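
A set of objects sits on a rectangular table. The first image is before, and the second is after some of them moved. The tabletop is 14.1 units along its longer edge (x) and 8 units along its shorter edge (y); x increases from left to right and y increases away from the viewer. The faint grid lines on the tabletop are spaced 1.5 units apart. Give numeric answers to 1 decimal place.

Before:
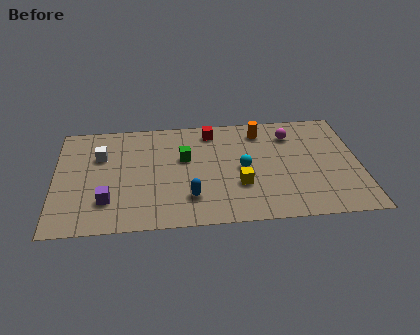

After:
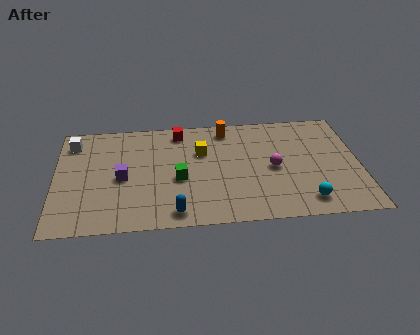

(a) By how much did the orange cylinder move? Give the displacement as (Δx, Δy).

(-1.6, 0.3)

The orange cylinder started near (9.6, 6.6) and ended near (8.0, 6.9).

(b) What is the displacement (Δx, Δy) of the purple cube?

(0.7, 1.6)

The purple cube started near (2.4, 2.1) and ended near (3.1, 3.7).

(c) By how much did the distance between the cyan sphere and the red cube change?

+4.8

They were about 3.2 units apart before and 8.0 after — 4.8 units further apart.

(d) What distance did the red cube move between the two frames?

1.5

From (7.3, 6.8) to (5.8, 6.9), the red cube covered √(1.5² + 0.1²) ≈ 1.5 units.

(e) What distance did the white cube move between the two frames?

1.7

From (2.1, 5.4) to (0.8, 6.5), the white cube covered √(1.3² + 1.1²) ≈ 1.7 units.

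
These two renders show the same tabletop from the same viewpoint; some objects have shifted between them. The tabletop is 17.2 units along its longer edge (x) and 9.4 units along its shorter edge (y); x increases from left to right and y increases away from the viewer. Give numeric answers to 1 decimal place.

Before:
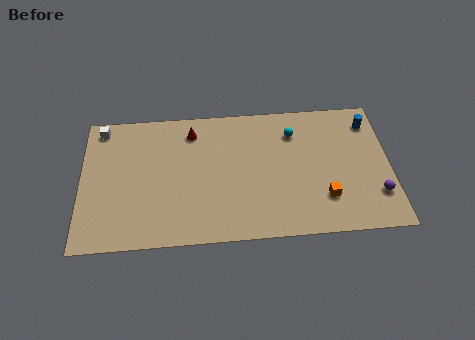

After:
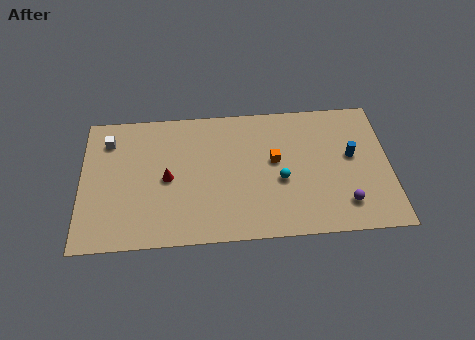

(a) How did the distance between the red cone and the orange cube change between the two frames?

-2.9

Before: roughly 9.0 units apart; after: 6.1. That's 2.9 units closer together.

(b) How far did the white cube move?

1.0

The white cube moved from about (1.1, 8.3) to (1.5, 7.4), a distance of √(0.4² + 0.9²) ≈ 1.0.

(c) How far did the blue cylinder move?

2.5

From (16.2, 7.6) to (15.1, 5.3), the blue cylinder covered √(1.1² + 2.3²) ≈ 2.5 units.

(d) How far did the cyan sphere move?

3.4

From (11.9, 7.2) to (11.1, 3.9), the cyan sphere covered √(0.8² + 3.3²) ≈ 3.4 units.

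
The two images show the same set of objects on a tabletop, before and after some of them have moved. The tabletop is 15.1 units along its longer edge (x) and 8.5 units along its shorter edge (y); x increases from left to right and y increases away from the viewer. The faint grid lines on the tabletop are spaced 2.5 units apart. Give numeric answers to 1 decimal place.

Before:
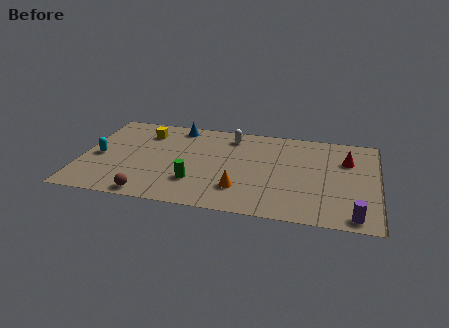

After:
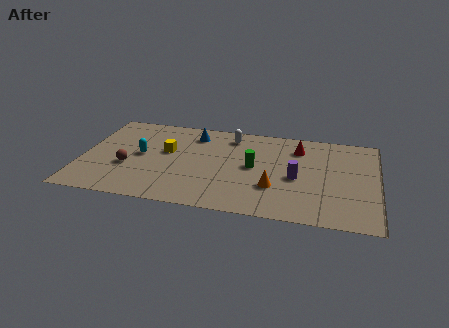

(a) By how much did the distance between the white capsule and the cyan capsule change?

-2.1

Before: roughly 7.3 units apart; after: 5.2. That's 2.1 units closer together.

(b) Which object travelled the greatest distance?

the purple cylinder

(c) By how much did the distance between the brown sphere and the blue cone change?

-1.9

Before: roughly 6.8 units apart; after: 4.9. That's 1.9 units closer together.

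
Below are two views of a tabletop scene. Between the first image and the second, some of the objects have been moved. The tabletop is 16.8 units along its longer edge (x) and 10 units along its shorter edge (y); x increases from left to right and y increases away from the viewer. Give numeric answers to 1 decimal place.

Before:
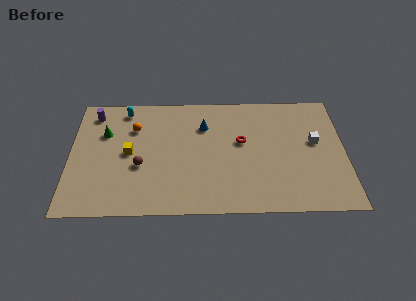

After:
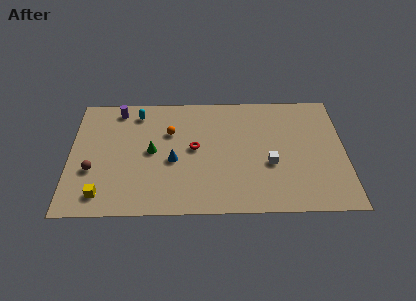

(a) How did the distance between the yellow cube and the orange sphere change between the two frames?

+4.4

They were about 2.1 units apart before and 6.5 after — 4.4 units further apart.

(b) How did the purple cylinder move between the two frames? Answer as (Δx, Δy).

(1.5, 0.3)

From the two frames, the purple cylinder sits at roughly (1.4, 8.4) before and (2.9, 8.7) after.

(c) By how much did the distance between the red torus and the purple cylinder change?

-3.7

They were about 9.5 units apart before and 5.8 after — 3.7 units closer together.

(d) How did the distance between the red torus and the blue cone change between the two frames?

-1.1

Before: roughly 2.7 units apart; after: 1.6. That's 1.1 units closer together.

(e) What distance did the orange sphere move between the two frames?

2.2

From (3.9, 7.1) to (6.1, 6.7), the orange sphere covered √(2.2² + 0.4²) ≈ 2.2 units.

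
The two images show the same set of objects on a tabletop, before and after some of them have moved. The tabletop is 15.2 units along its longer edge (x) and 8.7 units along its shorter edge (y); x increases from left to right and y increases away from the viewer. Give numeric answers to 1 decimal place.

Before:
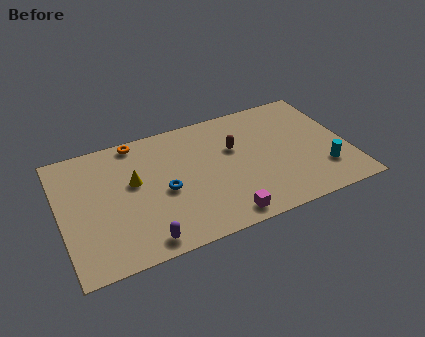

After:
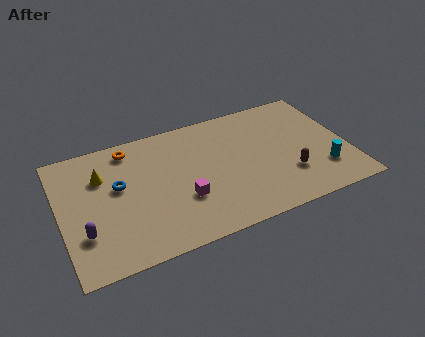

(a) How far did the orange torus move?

0.6

The orange torus moved from about (4.3, 7.9) to (3.9, 7.5), a distance of √(0.4² + 0.4²) ≈ 0.6.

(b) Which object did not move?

the cyan cylinder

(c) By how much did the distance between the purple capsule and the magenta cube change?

+1.0

They were about 4.2 units apart before and 5.2 after — 1.0 units further apart.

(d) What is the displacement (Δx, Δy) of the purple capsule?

(-2.9, 1.6)

From the two frames, the purple capsule sits at roughly (4.0, 1.0) before and (1.1, 2.6) after.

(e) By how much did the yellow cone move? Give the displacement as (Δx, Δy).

(-1.6, 1.0)

The yellow cone started near (3.9, 5.1) and ended near (2.3, 6.1).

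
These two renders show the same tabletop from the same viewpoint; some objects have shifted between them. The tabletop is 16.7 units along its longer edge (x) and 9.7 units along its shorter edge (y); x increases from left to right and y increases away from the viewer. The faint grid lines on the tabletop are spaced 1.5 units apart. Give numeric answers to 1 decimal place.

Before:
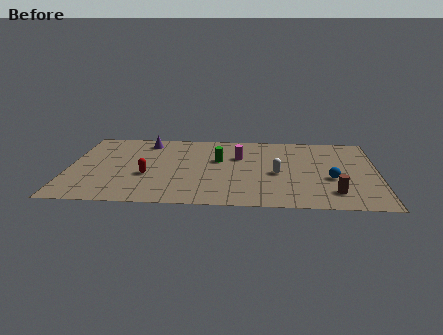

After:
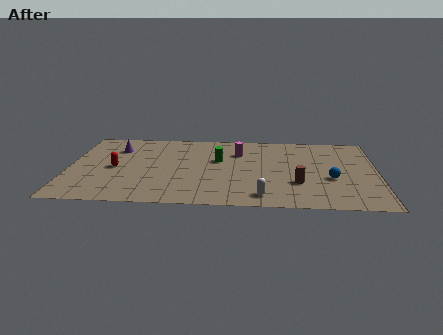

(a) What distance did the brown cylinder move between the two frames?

2.2

From (14.3, 2.0) to (12.4, 3.1), the brown cylinder covered √(1.9² + 1.1²) ≈ 2.2 units.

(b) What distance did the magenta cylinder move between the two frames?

0.6

The magenta cylinder moved from about (9.2, 6.4) to (9.2, 7.0), a distance of √(0.0² + 0.6²) ≈ 0.6.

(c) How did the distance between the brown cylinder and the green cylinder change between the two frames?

-2.2

Before: roughly 7.3 units apart; after: 5.1. That's 2.2 units closer together.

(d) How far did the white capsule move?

3.0

The white capsule moved from about (11.3, 4.3) to (10.5, 1.4), a distance of √(0.8² + 2.9²) ≈ 3.0.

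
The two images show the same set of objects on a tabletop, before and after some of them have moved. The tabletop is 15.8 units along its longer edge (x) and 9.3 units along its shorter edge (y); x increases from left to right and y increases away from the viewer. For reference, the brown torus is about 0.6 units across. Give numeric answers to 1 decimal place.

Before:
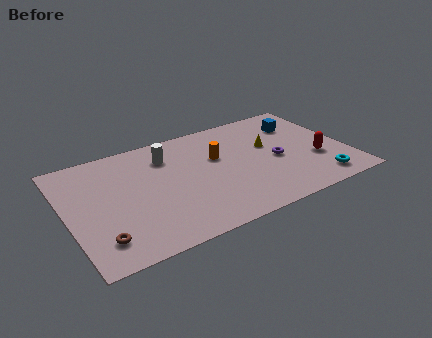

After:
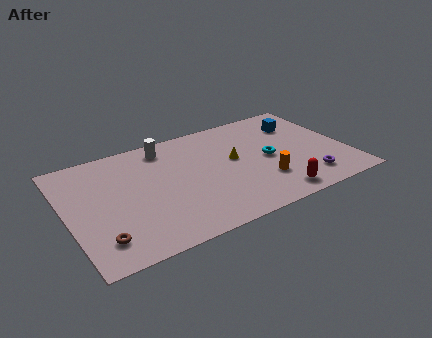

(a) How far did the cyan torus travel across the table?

3.9

The cyan torus moved from about (13.8, 1.4) to (11.4, 4.5), a distance of √(2.4² + 3.1²) ≈ 3.9.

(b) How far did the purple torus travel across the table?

2.8

The purple torus moved from about (11.8, 4.2) to (13.2, 1.8), a distance of √(1.4² + 2.4²) ≈ 2.8.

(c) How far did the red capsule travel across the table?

3.5

The red capsule was near (14.0, 3.3) before and (11.2, 1.2) after, so it travelled √(2.8² + 2.1²) ≈ 3.5 units.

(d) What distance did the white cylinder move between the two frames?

0.8

From (5.9, 7.1) to (5.9, 7.9), the white cylinder covered √(0.0² + 0.8²) ≈ 0.8 units.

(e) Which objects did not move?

the blue cube and the brown torus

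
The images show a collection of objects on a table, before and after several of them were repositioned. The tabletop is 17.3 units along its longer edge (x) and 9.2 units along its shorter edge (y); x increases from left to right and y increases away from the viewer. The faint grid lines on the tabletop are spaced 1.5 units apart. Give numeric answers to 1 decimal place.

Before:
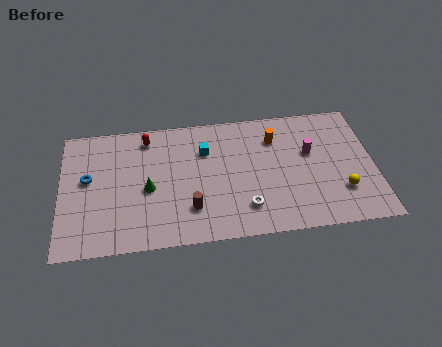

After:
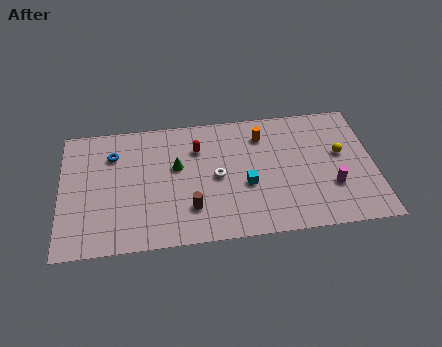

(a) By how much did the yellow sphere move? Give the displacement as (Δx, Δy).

(0.1, 2.7)

The yellow sphere was at about (15.4, 2.6) and moved to about (15.5, 5.3).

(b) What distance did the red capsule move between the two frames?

3.0

The red capsule moved from about (4.8, 7.8) to (7.6, 6.7), a distance of √(2.8² + 1.1²) ≈ 3.0.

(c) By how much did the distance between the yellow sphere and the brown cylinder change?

+0.6

Before: roughly 8.3 units apart; after: 8.9. That's 0.6 units further apart.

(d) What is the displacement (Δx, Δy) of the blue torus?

(1.4, 1.6)

The blue torus was at about (1.5, 5.2) and moved to about (2.9, 6.8).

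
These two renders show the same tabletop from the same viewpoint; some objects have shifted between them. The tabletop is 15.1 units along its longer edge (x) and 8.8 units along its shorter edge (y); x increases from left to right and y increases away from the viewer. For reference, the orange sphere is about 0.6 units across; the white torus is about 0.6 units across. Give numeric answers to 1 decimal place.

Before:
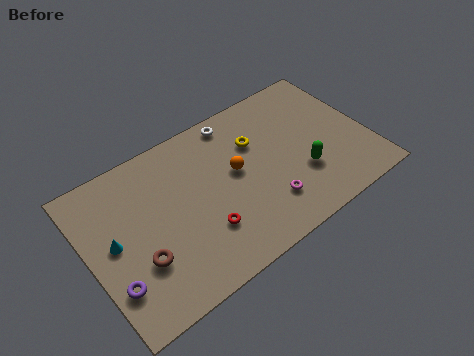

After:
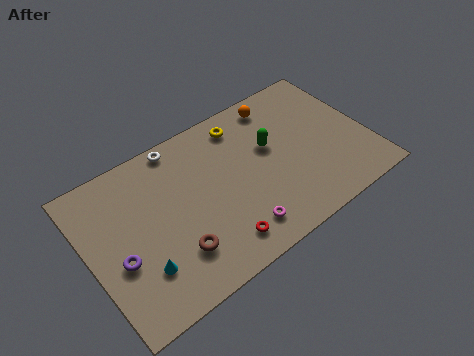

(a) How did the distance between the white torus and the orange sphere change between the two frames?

+2.6

They were about 2.9 units apart before and 5.5 after — 2.6 units further apart.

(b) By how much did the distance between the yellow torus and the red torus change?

+1.5

They were about 4.9 units apart before and 6.4 after — 1.5 units further apart.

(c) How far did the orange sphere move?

4.0

The orange sphere moved from about (8.0, 4.9) to (10.9, 7.6), a distance of √(2.9² + 2.7²) ≈ 4.0.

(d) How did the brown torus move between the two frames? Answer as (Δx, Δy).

(1.8, -0.6)

The brown torus started near (2.4, 2.9) and ended near (4.2, 2.3).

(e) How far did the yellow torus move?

1.5

The yellow torus moved from about (9.3, 6.0) to (8.8, 7.4), a distance of √(0.5² + 1.4²) ≈ 1.5.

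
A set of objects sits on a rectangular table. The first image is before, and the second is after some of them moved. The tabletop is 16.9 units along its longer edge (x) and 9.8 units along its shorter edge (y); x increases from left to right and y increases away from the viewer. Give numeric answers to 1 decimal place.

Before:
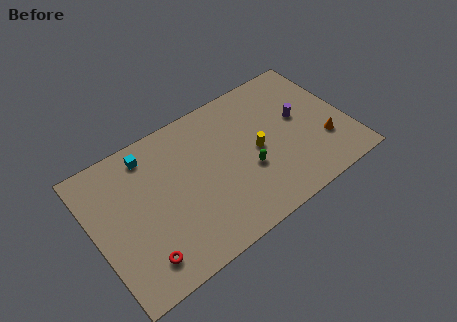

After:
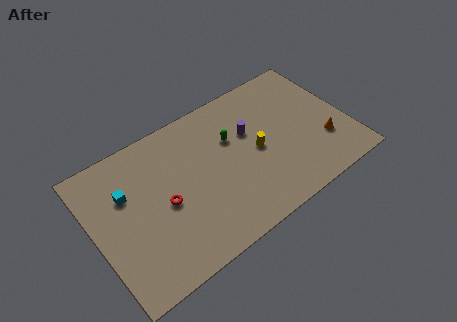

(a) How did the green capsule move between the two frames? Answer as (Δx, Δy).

(-0.6, 2.7)

From the two frames, the green capsule sits at roughly (10.0, 3.7) before and (9.4, 6.4) after.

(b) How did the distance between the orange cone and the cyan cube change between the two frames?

+1.1

They were about 12.2 units apart before and 13.3 after — 1.1 units further apart.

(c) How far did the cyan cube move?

2.5

From (4.1, 8.3) to (2.3, 6.5), the cyan cube covered √(1.8² + 1.8²) ≈ 2.5 units.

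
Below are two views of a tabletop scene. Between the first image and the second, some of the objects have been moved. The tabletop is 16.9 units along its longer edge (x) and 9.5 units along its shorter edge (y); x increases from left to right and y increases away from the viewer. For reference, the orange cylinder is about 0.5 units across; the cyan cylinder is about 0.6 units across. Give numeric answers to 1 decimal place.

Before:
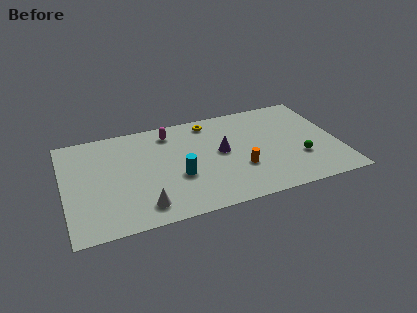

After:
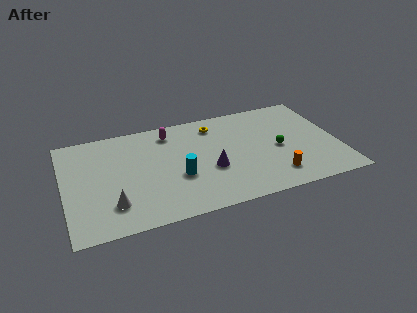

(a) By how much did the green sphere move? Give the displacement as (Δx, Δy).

(-1.2, 1.3)

The green sphere was at about (14.4, 3.1) and moved to about (13.2, 4.4).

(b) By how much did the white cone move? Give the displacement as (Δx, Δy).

(-1.8, 0.7)

The white cone started near (4.6, 1.6) and ended near (2.8, 2.3).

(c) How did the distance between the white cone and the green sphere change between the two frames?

+0.7

They were about 9.9 units apart before and 10.6 after — 0.7 units further apart.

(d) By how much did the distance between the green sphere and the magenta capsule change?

-1.7

Before: roughly 9.1 units apart; after: 7.4. That's 1.7 units closer together.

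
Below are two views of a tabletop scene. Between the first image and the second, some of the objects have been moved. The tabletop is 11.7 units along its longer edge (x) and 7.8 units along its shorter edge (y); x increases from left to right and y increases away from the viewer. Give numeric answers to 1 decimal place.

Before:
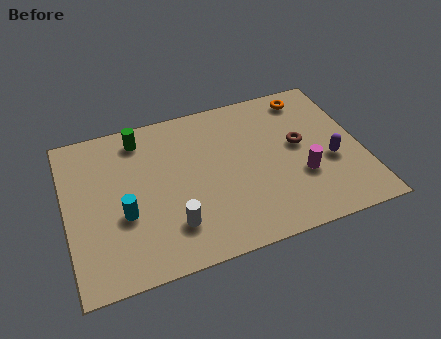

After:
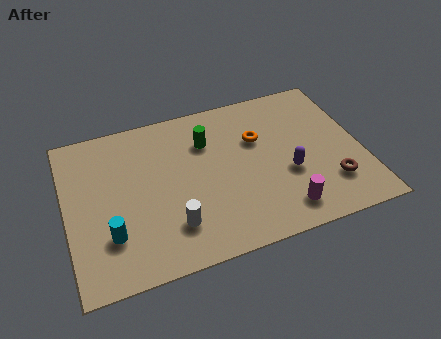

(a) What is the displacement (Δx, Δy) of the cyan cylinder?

(-0.6, -0.8)

The cyan cylinder started near (2.2, 3.0) and ended near (1.6, 2.2).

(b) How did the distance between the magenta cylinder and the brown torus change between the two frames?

+0.5

The distance was about 1.6 in the first image and 2.1 in the second, so they moved 0.5 units further apart.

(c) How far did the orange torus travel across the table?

2.7

The orange torus was near (9.9, 6.7) before and (7.7, 5.1) after, so it travelled √(2.2² + 1.6²) ≈ 2.7 units.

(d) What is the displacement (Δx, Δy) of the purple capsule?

(-1.7, -0.1)

From the two frames, the purple capsule sits at roughly (10.4, 3.1) before and (8.7, 3.0) after.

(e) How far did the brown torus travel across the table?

2.5

The brown torus was near (9.3, 4.3) before and (10.3, 2.0) after, so it travelled √(1.0² + 2.3²) ≈ 2.5 units.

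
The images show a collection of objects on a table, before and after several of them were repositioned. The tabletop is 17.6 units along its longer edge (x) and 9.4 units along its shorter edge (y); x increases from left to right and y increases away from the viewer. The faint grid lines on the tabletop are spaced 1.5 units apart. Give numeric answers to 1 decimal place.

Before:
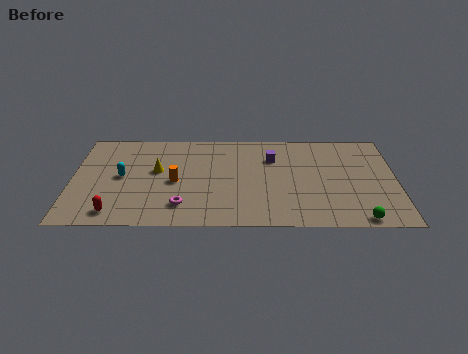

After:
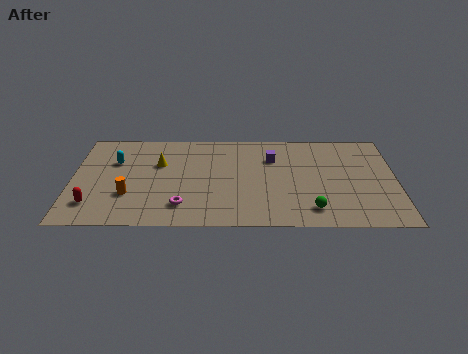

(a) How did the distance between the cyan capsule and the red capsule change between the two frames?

+0.8

The distance was about 3.5 in the first image and 4.3 in the second, so they moved 0.8 units further apart.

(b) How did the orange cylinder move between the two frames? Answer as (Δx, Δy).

(-2.5, -1.3)

From the two frames, the orange cylinder sits at roughly (5.6, 4.3) before and (3.1, 3.0) after.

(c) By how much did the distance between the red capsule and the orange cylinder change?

-2.3

The distance was about 4.4 in the first image and 2.1 in the second, so they moved 2.3 units closer together.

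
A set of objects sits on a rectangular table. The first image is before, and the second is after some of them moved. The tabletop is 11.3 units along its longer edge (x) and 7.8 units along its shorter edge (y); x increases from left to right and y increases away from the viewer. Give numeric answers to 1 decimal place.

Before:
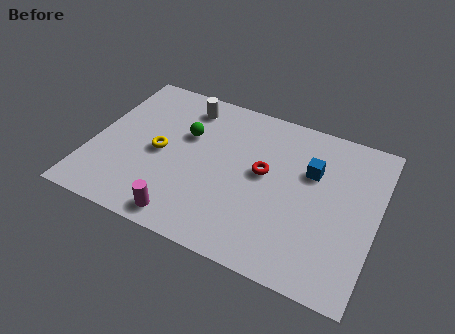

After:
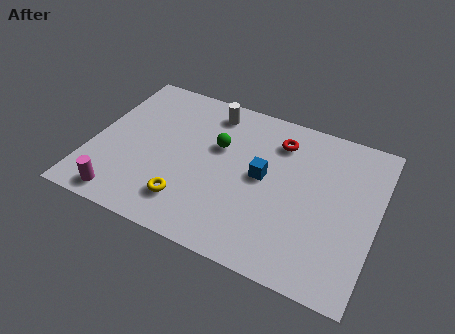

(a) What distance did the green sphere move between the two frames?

1.3

The green sphere was near (3.6, 5.0) before and (4.9, 4.9) after, so it travelled √(1.3² + 0.1²) ≈ 1.3 units.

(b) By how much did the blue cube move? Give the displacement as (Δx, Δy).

(-1.8, -1.0)

The blue cube was at about (8.6, 5.1) and moved to about (6.8, 4.1).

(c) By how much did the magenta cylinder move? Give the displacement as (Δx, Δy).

(-2.5, 0.0)

From the two frames, the magenta cylinder sits at roughly (4.1, 0.9) before and (1.6, 0.9) after.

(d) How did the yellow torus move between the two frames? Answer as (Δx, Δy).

(1.4, -2.0)

The yellow torus started near (2.7, 3.7) and ended near (4.1, 1.7).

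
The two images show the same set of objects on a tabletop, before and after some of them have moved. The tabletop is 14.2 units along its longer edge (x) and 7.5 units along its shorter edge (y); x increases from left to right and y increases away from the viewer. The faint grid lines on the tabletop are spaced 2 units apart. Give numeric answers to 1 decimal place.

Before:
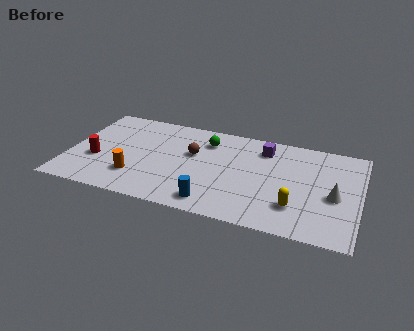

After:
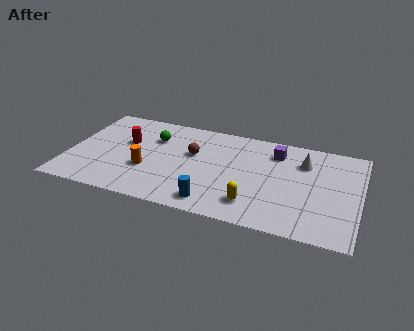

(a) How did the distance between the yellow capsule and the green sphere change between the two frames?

+0.4

Before: roughly 6.0 units apart; after: 6.4. That's 0.4 units further apart.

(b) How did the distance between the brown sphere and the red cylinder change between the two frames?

-1.6

The distance was about 4.9 in the first image and 3.3 in the second, so they moved 1.6 units closer together.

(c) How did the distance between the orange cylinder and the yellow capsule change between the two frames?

-2.4

Before: roughly 7.8 units apart; after: 5.4. That's 2.4 units closer together.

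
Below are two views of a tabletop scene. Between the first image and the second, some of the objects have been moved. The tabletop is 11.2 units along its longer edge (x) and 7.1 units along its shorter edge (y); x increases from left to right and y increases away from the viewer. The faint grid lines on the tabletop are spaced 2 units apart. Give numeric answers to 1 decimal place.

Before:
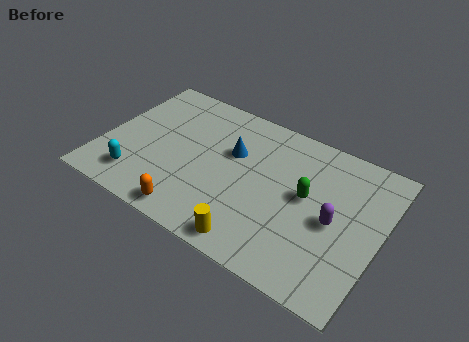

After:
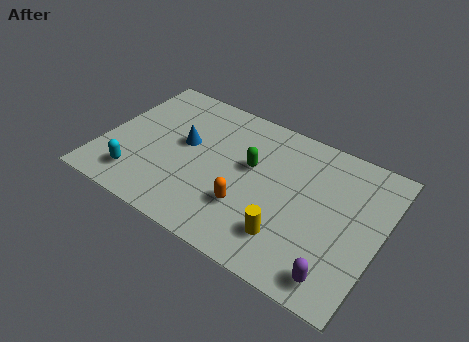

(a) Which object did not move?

the cyan capsule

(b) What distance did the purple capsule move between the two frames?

2.4

The purple capsule moved from about (9.4, 3.3) to (9.9, 1.0), a distance of √(0.5² + 2.3²) ≈ 2.4.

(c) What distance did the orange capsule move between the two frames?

2.4

The orange capsule moved from about (4.1, 0.8) to (6.1, 2.2), a distance of √(2.0² + 1.4²) ≈ 2.4.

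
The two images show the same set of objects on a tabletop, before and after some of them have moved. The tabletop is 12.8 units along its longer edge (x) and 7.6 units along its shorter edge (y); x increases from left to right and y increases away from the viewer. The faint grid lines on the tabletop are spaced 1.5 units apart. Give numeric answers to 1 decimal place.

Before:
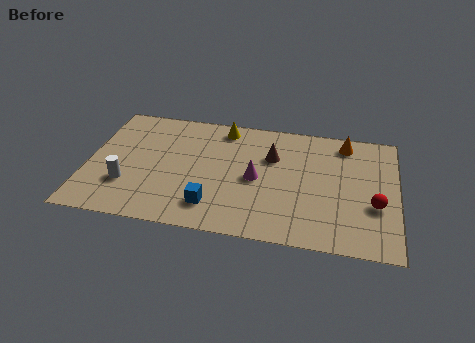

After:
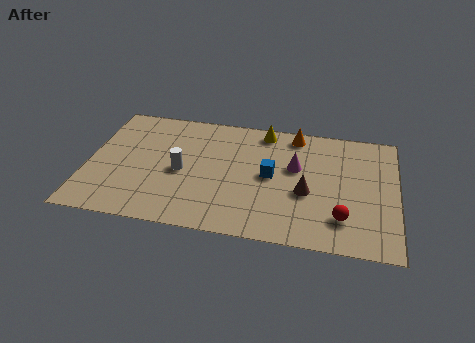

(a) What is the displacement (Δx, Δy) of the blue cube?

(2.3, 2.3)

From the two frames, the blue cube sits at roughly (5.3, 1.6) before and (7.6, 3.9) after.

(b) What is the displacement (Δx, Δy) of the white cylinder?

(2.2, 1.2)

The white cylinder started near (1.7, 2.3) and ended near (3.9, 3.5).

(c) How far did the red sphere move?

1.6

The red sphere was near (11.9, 2.8) before and (10.6, 1.8) after, so it travelled √(1.3² + 1.0²) ≈ 1.6 units.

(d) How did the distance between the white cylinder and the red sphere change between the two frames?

-3.3

Before: roughly 10.2 units apart; after: 6.9. That's 3.3 units closer together.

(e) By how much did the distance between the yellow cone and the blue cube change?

-2.2

Before: roughly 5.0 units apart; after: 2.8. That's 2.2 units closer together.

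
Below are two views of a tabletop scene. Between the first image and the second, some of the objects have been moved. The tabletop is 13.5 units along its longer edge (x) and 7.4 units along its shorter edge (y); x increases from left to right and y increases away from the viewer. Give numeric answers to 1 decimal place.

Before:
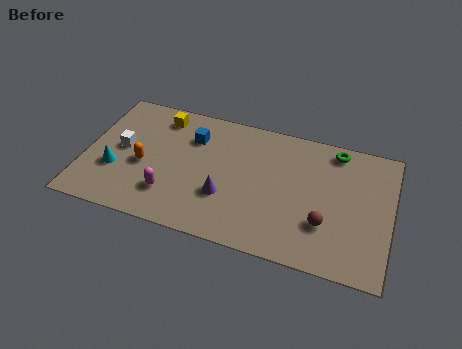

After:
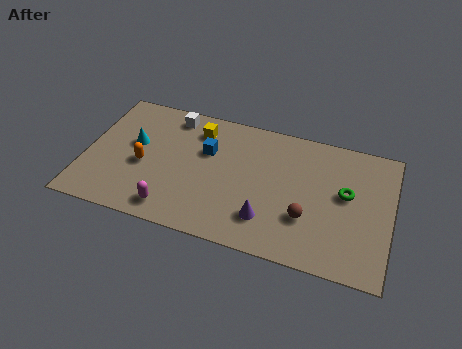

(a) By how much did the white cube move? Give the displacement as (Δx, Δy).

(2.0, 2.5)

The white cube started near (1.6, 3.9) and ended near (3.6, 6.4).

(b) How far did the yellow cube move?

1.7

The yellow cube moved from about (3.1, 6.2) to (4.8, 5.9), a distance of √(1.7² + 0.3²) ≈ 1.7.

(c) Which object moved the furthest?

the white cube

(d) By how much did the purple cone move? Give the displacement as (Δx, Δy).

(1.9, -0.7)

From the two frames, the purple cone sits at roughly (6.3, 2.5) before and (8.2, 1.8) after.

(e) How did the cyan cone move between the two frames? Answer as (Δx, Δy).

(0.7, 1.7)

The cyan cone started near (1.4, 2.6) and ended near (2.1, 4.3).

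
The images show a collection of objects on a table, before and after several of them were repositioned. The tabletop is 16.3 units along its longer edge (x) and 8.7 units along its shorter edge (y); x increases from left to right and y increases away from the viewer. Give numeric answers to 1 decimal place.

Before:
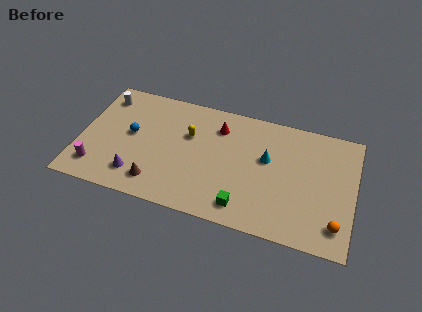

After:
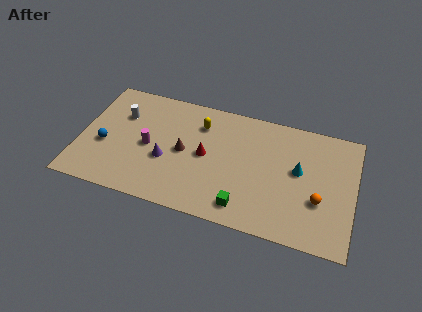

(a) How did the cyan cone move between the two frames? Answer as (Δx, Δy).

(1.9, -0.3)

The cyan cone was at about (11.1, 5.2) and moved to about (13.0, 4.9).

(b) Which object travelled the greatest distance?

the magenta cylinder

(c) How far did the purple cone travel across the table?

2.3

From (3.6, 1.8) to (5.2, 3.4), the purple cone covered √(1.6² + 1.6²) ≈ 2.3 units.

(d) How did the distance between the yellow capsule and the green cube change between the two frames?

+0.5

The distance was about 5.5 in the first image and 6.0 in the second, so they moved 0.5 units further apart.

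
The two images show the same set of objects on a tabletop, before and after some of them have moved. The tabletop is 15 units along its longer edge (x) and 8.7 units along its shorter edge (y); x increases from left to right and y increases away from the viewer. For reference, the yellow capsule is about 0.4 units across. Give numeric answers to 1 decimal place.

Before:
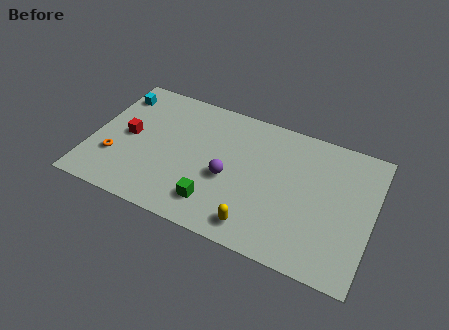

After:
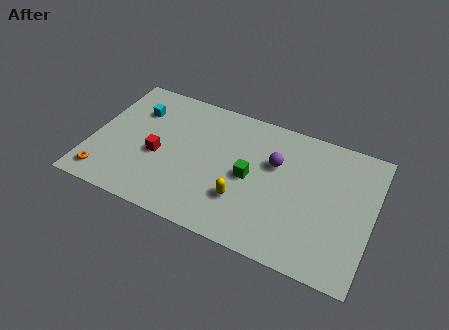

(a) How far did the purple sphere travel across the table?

3.0

The purple sphere was near (7.4, 3.7) before and (9.7, 5.6) after, so it travelled √(2.3² + 1.9²) ≈ 3.0 units.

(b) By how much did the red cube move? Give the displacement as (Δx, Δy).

(1.7, -0.7)

From the two frames, the red cube sits at roughly (1.9, 4.4) before and (3.6, 3.7) after.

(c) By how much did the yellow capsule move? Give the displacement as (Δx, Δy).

(-0.9, 1.3)

The yellow capsule started near (9.2, 1.3) and ended near (8.3, 2.6).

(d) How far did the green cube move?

2.9

The green cube moved from about (6.9, 1.8) to (8.5, 4.2), a distance of √(1.6² + 2.4²) ≈ 2.9.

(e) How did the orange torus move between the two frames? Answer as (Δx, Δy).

(-0.4, -1.4)

From the two frames, the orange torus sits at roughly (1.4, 2.7) before and (1.0, 1.3) after.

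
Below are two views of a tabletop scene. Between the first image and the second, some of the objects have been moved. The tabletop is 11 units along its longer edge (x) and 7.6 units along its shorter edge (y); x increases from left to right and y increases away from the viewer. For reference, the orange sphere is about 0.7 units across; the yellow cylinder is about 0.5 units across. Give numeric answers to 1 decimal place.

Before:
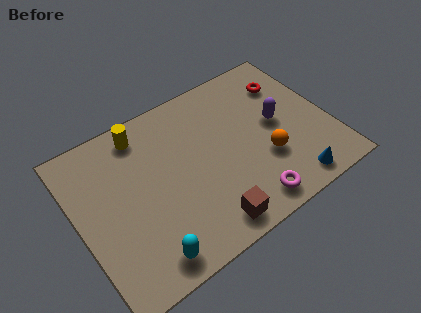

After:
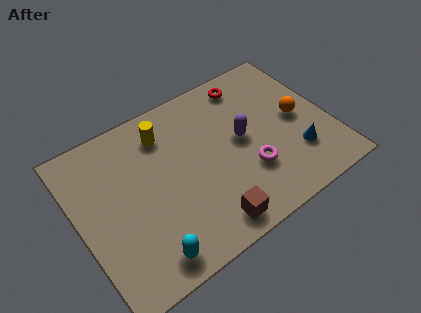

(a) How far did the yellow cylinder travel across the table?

1.0

The yellow cylinder was near (3.2, 6.5) before and (4.1, 6.0) after, so it travelled √(0.9² + 0.5²) ≈ 1.0 units.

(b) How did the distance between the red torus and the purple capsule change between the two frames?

+0.7

They were about 1.9 units apart before and 2.6 after — 0.7 units further apart.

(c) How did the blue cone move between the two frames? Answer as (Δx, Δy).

(0.5, 1.2)

From the two frames, the blue cone sits at roughly (8.8, 0.9) before and (9.3, 2.1) after.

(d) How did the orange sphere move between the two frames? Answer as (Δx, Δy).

(1.7, 1.2)

The orange sphere started near (8.0, 2.6) and ended near (9.7, 3.8).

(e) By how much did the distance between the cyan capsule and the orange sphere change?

+2.0

Before: roughly 5.8 units apart; after: 7.8. That's 2.0 units further apart.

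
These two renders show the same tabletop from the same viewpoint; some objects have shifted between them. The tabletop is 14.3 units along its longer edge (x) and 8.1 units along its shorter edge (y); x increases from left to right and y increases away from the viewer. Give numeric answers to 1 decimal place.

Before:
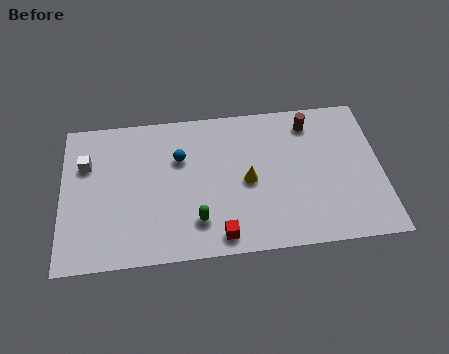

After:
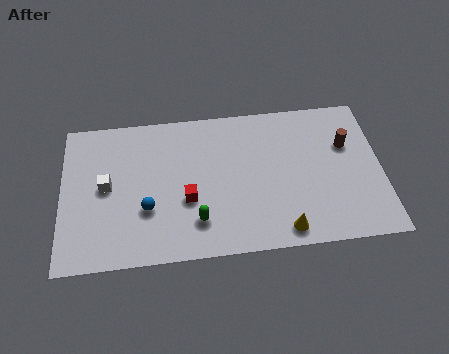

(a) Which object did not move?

the green capsule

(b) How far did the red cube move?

2.5

From (7.0, 1.0) to (5.6, 3.1), the red cube covered √(1.4² + 2.1²) ≈ 2.5 units.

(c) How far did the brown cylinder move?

2.1

The brown cylinder was near (11.2, 6.7) before and (12.8, 5.3) after, so it travelled √(1.6² + 1.4²) ≈ 2.1 units.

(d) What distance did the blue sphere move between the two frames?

3.0

The blue sphere moved from about (5.3, 5.4) to (3.8, 2.8), a distance of √(1.5² + 2.6²) ≈ 3.0.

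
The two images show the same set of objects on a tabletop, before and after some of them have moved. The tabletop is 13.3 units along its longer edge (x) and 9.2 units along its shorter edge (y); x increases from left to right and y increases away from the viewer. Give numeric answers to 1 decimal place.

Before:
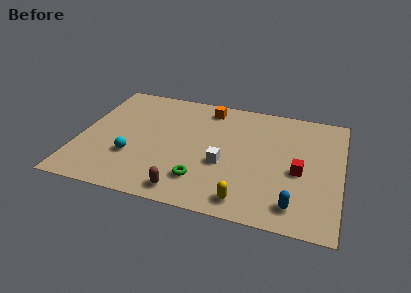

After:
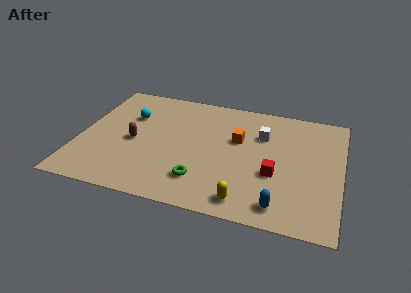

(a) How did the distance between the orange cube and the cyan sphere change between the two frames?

-0.4

The distance was about 6.0 in the first image and 5.6 in the second, so they moved 0.4 units closer together.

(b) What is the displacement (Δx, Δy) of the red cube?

(-1.2, -0.5)

The red cube started near (11.2, 4.0) and ended near (10.0, 3.5).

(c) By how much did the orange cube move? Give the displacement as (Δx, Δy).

(1.7, -2.2)

The orange cube started near (6.3, 7.9) and ended near (8.0, 5.7).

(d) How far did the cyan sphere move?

3.2

The cyan sphere moved from about (2.8, 3.0) to (2.4, 6.2), a distance of √(0.4² + 3.2²) ≈ 3.2.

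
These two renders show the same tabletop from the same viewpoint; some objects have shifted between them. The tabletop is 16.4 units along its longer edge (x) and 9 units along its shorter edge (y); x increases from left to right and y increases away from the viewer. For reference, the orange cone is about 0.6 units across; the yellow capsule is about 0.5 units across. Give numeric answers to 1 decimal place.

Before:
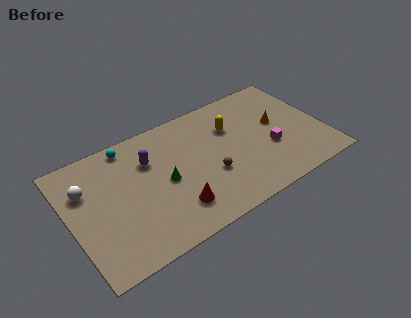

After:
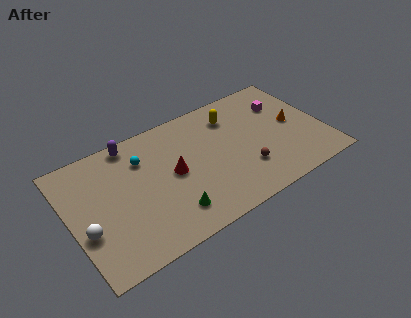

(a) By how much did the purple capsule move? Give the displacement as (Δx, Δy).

(-0.9, 1.8)

The purple capsule started near (5.3, 6.3) and ended near (4.4, 8.1).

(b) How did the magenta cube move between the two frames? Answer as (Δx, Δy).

(1.4, 3.0)

The magenta cube was at about (12.8, 3.4) and moved to about (14.2, 6.4).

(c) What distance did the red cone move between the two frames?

2.5

The red cone was near (6.3, 2.1) before and (6.6, 4.6) after, so it travelled √(0.3² + 2.5²) ≈ 2.5 units.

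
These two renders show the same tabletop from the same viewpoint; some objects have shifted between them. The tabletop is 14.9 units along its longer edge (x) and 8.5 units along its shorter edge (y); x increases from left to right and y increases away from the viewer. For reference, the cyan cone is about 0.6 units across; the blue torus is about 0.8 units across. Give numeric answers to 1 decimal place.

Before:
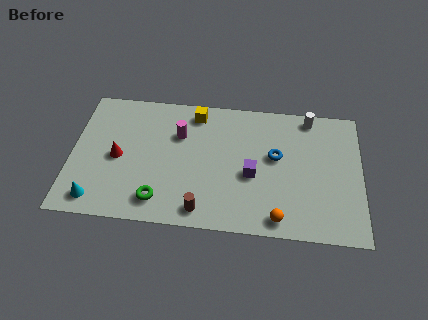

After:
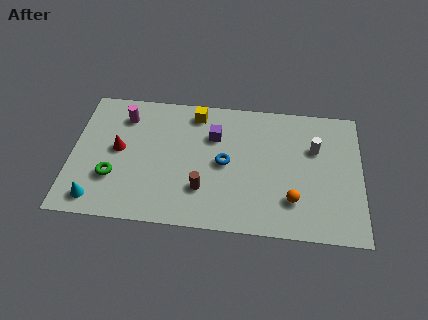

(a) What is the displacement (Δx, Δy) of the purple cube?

(-2.0, 2.3)

The purple cube started near (9.3, 3.6) and ended near (7.3, 5.9).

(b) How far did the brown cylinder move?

1.3

The brown cylinder moved from about (6.8, 1.1) to (6.8, 2.4), a distance of √(0.0² + 1.3²) ≈ 1.3.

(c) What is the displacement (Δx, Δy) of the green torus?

(-2.4, 1.2)

The green torus started near (4.6, 1.5) and ended near (2.2, 2.7).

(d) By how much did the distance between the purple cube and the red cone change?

-1.8

The distance was about 6.9 in the first image and 5.1 in the second, so they moved 1.8 units closer together.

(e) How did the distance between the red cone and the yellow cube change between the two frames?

-0.3

The distance was about 5.1 in the first image and 4.8 in the second, so they moved 0.3 units closer together.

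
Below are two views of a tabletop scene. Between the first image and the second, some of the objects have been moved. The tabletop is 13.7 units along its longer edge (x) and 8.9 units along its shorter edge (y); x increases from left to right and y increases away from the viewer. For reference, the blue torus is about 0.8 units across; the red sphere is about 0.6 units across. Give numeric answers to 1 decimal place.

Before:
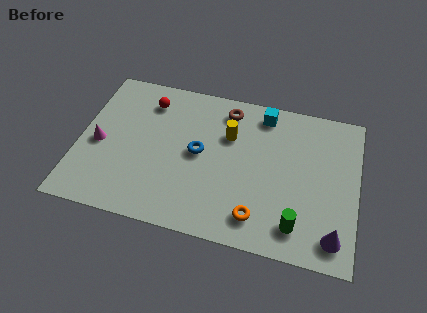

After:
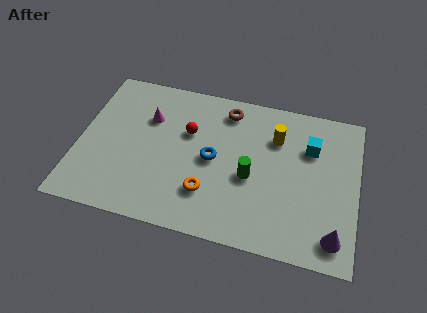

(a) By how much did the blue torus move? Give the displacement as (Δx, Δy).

(0.7, -0.2)

The blue torus started near (5.9, 4.6) and ended near (6.6, 4.4).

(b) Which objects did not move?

the brown torus and the purple cone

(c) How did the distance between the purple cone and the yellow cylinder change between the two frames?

-1.2

Before: roughly 7.1 units apart; after: 5.9. That's 1.2 units closer together.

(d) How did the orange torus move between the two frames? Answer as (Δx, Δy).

(-2.5, 0.8)

The orange torus was at about (9.0, 1.6) and moved to about (6.5, 2.4).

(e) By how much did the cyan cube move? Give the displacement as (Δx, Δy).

(2.4, -1.5)

The cyan cube started near (8.9, 7.7) and ended near (11.3, 6.2).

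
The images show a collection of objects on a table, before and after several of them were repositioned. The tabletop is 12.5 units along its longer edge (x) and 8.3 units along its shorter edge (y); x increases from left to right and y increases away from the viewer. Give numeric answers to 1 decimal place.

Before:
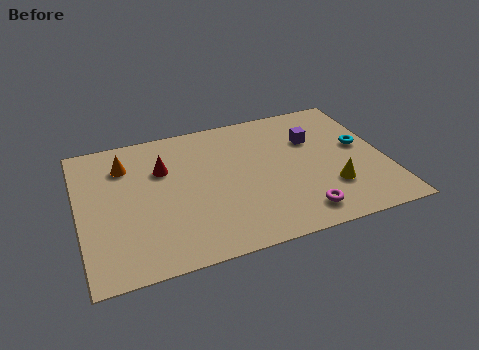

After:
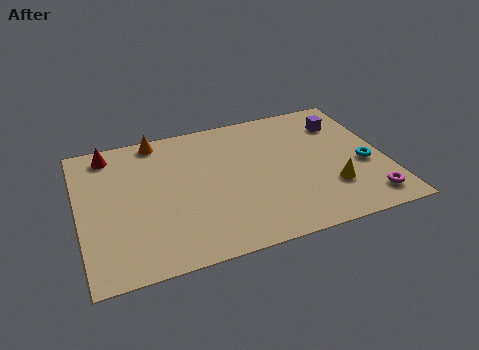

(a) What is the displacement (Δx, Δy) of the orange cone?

(1.4, 1.2)

From the two frames, the orange cone sits at roughly (2.0, 6.3) before and (3.4, 7.5) after.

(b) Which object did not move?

the yellow cone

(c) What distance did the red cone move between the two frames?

2.6

From (3.5, 5.6) to (1.4, 7.2), the red cone covered √(2.1² + 1.6²) ≈ 2.6 units.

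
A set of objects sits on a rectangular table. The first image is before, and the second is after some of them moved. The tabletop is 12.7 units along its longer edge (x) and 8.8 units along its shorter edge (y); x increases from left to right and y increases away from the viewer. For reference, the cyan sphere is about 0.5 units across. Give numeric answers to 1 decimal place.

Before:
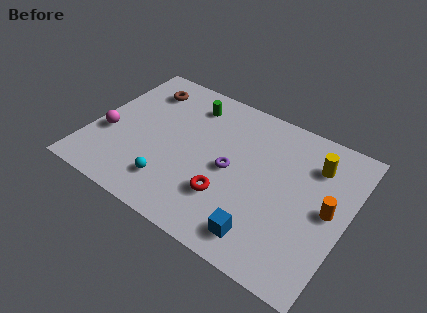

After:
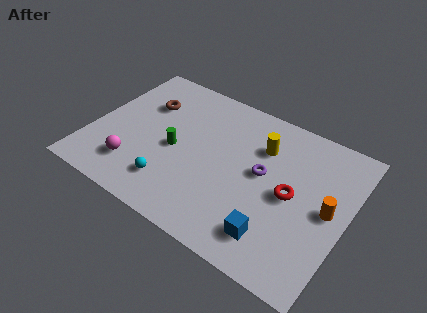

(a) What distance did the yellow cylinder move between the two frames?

2.6

From (10.8, 6.6) to (8.2, 6.3), the yellow cylinder covered √(2.6² + 0.3²) ≈ 2.6 units.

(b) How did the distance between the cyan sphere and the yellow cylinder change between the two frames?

-2.1

The distance was about 7.9 in the first image and 5.8 in the second, so they moved 2.1 units closer together.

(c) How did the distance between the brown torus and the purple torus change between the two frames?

+0.6

Before: roughly 5.7 units apart; after: 6.3. That's 0.6 units further apart.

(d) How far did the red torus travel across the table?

3.4

The red torus was near (7.1, 2.6) before and (10.0, 4.3) after, so it travelled √(2.9² + 1.7²) ≈ 3.4 units.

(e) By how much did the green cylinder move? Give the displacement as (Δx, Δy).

(-0.2, -3.1)

The green cylinder was at about (4.4, 7.1) and moved to about (4.2, 4.0).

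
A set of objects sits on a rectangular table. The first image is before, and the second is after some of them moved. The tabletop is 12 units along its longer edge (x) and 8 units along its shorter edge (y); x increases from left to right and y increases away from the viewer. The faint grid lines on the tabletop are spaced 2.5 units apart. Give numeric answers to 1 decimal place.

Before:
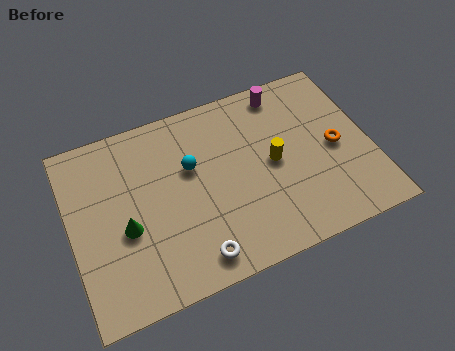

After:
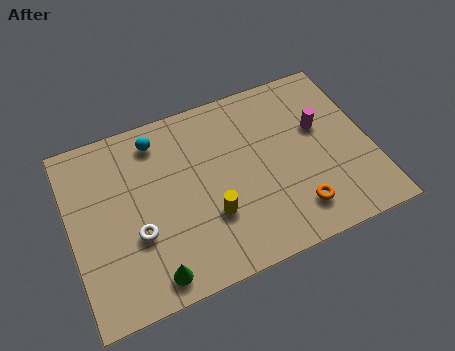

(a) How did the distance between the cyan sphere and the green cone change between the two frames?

+2.5

The distance was about 3.3 in the first image and 5.8 in the second, so they moved 2.5 units further apart.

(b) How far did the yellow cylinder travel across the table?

3.0

The yellow cylinder was near (8.1, 4.0) before and (5.4, 2.6) after, so it travelled √(2.7² + 1.4²) ≈ 3.0 units.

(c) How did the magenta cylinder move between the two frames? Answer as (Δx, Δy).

(1.2, -2.1)

The magenta cylinder was at about (8.9, 7.0) and moved to about (10.1, 4.9).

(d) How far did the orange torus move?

2.9

The orange torus moved from about (10.6, 3.8) to (8.7, 1.6), a distance of √(1.9² + 2.2²) ≈ 2.9.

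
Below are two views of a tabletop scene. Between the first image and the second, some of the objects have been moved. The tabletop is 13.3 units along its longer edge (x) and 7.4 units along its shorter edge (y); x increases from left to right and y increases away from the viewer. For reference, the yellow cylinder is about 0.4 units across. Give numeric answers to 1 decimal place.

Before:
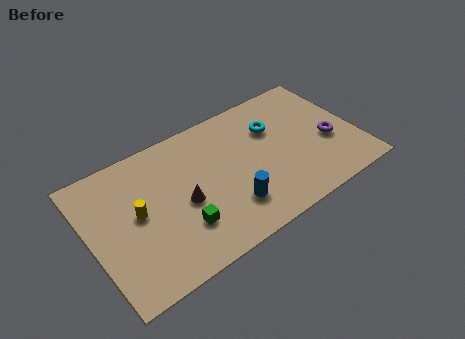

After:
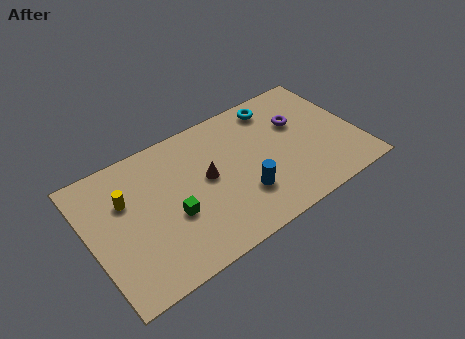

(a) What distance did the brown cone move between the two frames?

1.5

The brown cone moved from about (4.5, 3.3) to (5.8, 4.0), a distance of √(1.3² + 0.7²) ≈ 1.5.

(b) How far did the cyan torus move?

1.2

The cyan torus was near (9.4, 5.1) before and (9.7, 6.3) after, so it travelled √(0.3² + 1.2²) ≈ 1.2 units.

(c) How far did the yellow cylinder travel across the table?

1.1

The yellow cylinder moved from about (2.3, 3.9) to (1.9, 4.9), a distance of √(0.4² + 1.0²) ≈ 1.1.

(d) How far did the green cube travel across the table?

0.9

The green cube moved from about (4.2, 2.1) to (3.9, 2.9), a distance of √(0.3² + 0.8²) ≈ 0.9.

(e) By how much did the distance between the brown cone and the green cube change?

+1.0

They were about 1.2 units apart before and 2.2 after — 1.0 units further apart.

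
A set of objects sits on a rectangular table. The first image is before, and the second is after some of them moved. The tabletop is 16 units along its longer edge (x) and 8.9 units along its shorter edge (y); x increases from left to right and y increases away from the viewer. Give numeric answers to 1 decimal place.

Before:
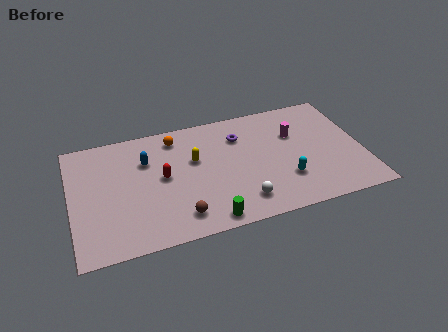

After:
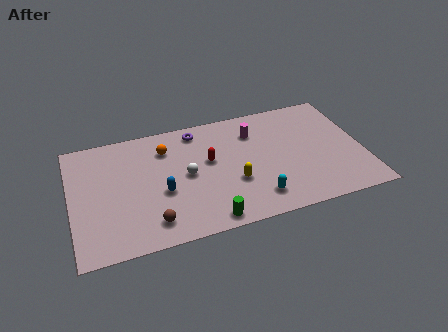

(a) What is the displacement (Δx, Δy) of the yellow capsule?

(2.0, -2.3)

The yellow capsule started near (6.8, 5.5) and ended near (8.8, 3.2).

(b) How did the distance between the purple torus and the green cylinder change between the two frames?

+0.7

They were about 6.1 units apart before and 6.8 after — 0.7 units further apart.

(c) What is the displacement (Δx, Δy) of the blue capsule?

(0.7, -2.6)

The blue capsule started near (4.2, 6.2) and ended near (4.9, 3.6).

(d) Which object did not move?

the green cylinder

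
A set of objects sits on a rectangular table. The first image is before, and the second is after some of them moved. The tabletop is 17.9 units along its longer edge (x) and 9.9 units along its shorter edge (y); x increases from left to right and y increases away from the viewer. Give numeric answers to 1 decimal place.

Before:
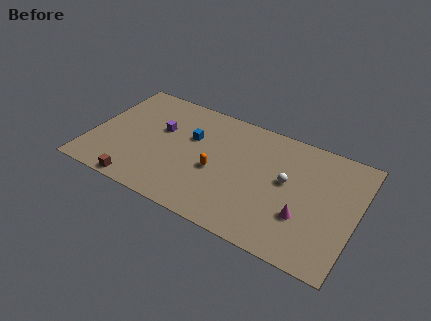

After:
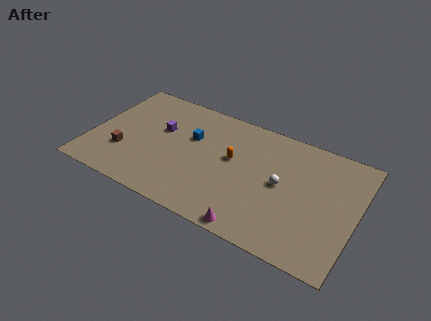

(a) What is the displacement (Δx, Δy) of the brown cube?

(-1.4, 2.3)

The brown cube started near (3.8, 0.8) and ended near (2.4, 3.1).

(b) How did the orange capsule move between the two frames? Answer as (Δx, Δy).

(0.9, 1.5)

The orange capsule was at about (8.6, 4.2) and moved to about (9.5, 5.7).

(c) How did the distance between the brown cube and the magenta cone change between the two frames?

-1.6

Before: roughly 11.1 units apart; after: 9.5. That's 1.6 units closer together.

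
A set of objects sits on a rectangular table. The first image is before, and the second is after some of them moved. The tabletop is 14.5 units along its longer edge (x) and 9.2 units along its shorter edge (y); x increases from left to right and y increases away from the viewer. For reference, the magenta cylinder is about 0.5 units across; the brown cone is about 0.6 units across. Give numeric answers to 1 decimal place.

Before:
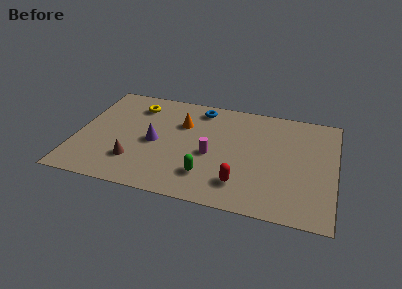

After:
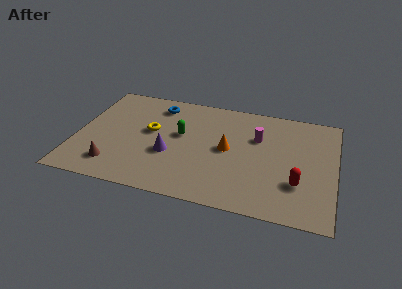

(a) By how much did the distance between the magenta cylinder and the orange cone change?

-0.8

Before: roughly 2.9 units apart; after: 2.1. That's 0.8 units closer together.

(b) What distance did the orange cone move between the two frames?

3.1

The orange cone was near (5.8, 6.3) before and (8.5, 4.7) after, so it travelled √(2.7² + 1.6²) ≈ 3.1 units.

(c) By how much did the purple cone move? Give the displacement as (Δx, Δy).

(0.9, -0.8)

The purple cone started near (4.4, 4.3) and ended near (5.3, 3.5).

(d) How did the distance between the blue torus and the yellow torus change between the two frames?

-1.2

The distance was about 3.6 in the first image and 2.4 in the second, so they moved 1.2 units closer together.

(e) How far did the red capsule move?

3.2

The red capsule was near (9.4, 2.0) before and (12.5, 2.8) after, so it travelled √(3.1² + 0.8²) ≈ 3.2 units.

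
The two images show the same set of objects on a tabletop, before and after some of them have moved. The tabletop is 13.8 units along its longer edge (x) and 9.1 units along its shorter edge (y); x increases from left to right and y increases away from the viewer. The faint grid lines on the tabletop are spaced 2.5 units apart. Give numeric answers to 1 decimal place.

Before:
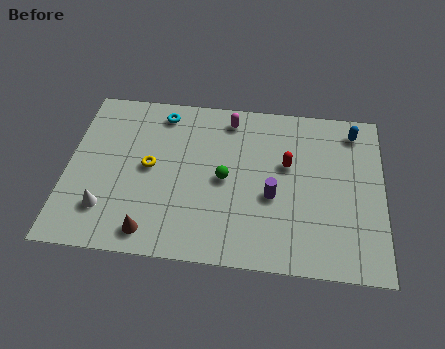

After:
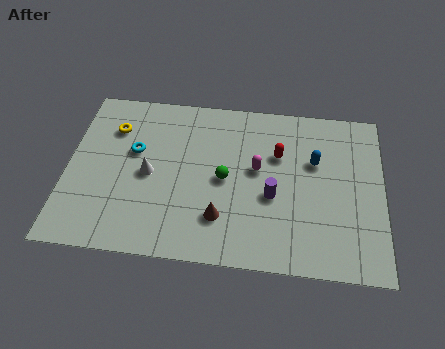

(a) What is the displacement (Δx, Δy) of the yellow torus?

(-1.7, 2.0)

From the two frames, the yellow torus sits at roughly (3.6, 4.7) before and (1.9, 6.7) after.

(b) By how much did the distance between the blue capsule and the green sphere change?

-2.4

The distance was about 6.5 in the first image and 4.1 in the second, so they moved 2.4 units closer together.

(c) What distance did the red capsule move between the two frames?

0.6

The red capsule was near (9.6, 5.5) before and (9.2, 6.0) after, so it travelled √(0.4² + 0.5²) ≈ 0.6 units.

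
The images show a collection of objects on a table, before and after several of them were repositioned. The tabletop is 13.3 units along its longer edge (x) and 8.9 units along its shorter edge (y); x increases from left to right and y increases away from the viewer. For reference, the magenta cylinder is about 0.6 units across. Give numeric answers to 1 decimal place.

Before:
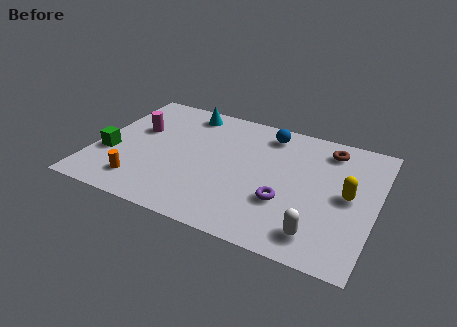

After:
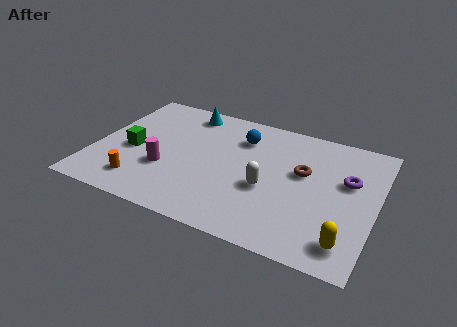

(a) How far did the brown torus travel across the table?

2.3

From (10.8, 7.4) to (9.8, 5.3), the brown torus covered √(1.0² + 2.1²) ≈ 2.3 units.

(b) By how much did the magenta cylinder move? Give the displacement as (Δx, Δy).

(1.7, -2.4)

The magenta cylinder was at about (1.8, 5.5) and moved to about (3.5, 3.1).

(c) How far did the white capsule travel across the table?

3.3

The white capsule moved from about (10.9, 1.5) to (8.3, 3.6), a distance of √(2.6² + 2.1²) ≈ 3.3.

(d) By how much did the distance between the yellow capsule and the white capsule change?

+1.2

They were about 3.2 units apart before and 4.4 after — 1.2 units further apart.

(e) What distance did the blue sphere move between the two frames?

1.4

From (7.9, 7.5) to (6.7, 6.7), the blue sphere covered √(1.2² + 0.8²) ≈ 1.4 units.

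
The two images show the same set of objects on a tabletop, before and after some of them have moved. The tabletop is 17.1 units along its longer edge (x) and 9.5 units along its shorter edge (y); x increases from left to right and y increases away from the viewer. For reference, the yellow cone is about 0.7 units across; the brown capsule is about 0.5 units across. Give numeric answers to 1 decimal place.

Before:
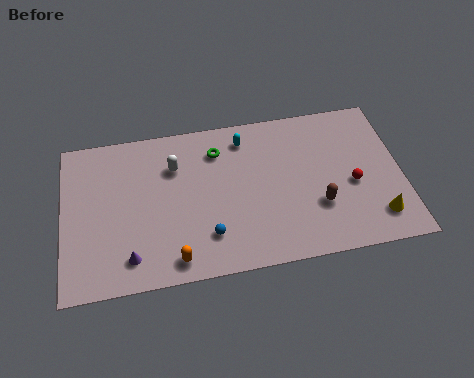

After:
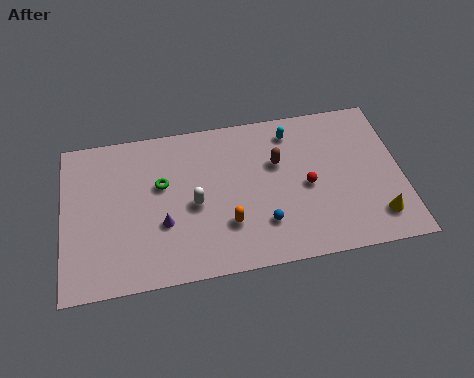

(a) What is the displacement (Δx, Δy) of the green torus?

(-2.9, -1.6)

From the two frames, the green torus sits at roughly (7.9, 7.4) before and (5.0, 5.8) after.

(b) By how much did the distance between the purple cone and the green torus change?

-4.9

They were about 7.3 units apart before and 2.4 after — 4.9 units closer together.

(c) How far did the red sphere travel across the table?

2.3

From (14.6, 4.1) to (12.3, 4.4), the red sphere covered √(2.3² + 0.3²) ≈ 2.3 units.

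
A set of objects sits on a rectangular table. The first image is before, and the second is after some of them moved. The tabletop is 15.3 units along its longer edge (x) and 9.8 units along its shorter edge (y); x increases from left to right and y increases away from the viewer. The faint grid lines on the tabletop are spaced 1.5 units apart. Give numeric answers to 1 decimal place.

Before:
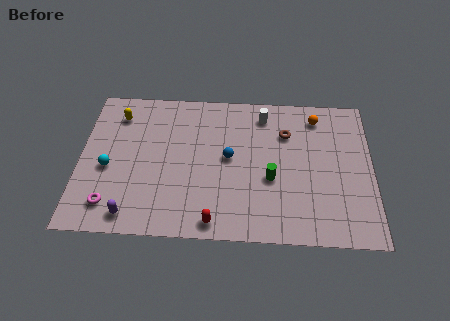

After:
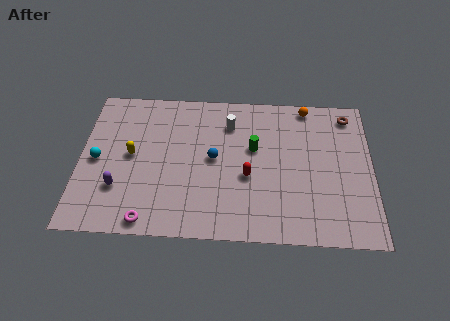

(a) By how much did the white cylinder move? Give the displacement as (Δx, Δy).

(-1.8, -0.7)

The white cylinder was at about (9.6, 8.2) and moved to about (7.8, 7.5).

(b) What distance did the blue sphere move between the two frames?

0.8

The blue sphere was near (7.8, 5.2) before and (7.0, 5.1) after, so it travelled √(0.8² + 0.1²) ≈ 0.8 units.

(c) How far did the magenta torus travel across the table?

2.2

The magenta torus was near (1.7, 1.8) before and (3.7, 0.9) after, so it travelled √(2.0² + 0.9²) ≈ 2.2 units.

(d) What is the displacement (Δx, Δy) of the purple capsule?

(-0.7, 1.7)

The purple capsule started near (2.8, 1.2) and ended near (2.1, 2.9).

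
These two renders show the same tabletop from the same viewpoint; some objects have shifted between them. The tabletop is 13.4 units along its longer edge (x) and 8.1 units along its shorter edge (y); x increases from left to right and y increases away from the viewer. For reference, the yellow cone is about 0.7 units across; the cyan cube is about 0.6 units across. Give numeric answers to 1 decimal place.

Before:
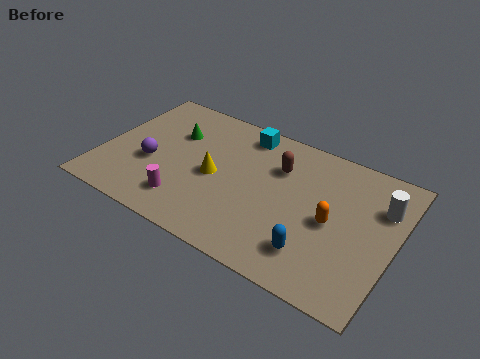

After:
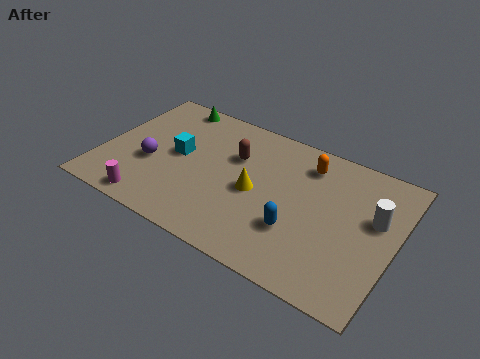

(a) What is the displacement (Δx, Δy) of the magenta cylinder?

(-1.5, -0.8)

The magenta cylinder started near (4.2, 1.7) and ended near (2.7, 0.9).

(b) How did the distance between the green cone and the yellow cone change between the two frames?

+3.0

The distance was about 2.8 in the first image and 5.8 in the second, so they moved 3.0 units further apart.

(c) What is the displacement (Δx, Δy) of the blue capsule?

(-0.9, 0.8)

The blue capsule started near (10.1, 1.8) and ended near (9.2, 2.6).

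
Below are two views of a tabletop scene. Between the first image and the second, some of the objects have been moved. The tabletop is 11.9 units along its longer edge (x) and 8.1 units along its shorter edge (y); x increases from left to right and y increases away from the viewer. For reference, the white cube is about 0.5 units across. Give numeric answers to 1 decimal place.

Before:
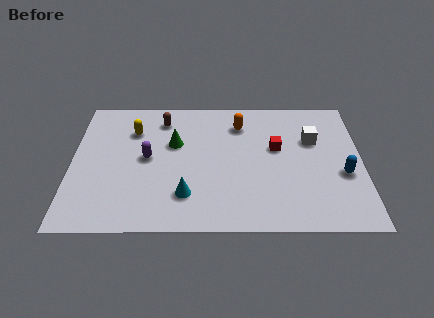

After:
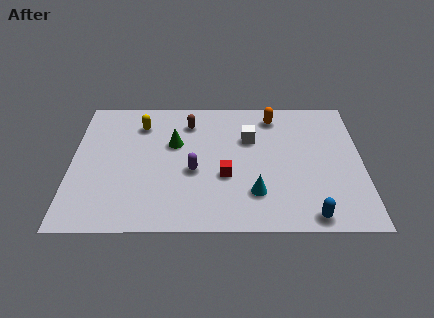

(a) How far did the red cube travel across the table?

2.7

The red cube moved from about (8.4, 4.8) to (6.3, 3.1), a distance of √(2.1² + 1.7²) ≈ 2.7.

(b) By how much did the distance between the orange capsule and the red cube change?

+2.1

Before: roughly 2.1 units apart; after: 4.2. That's 2.1 units further apart.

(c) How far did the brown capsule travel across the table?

1.1

From (3.7, 6.6) to (4.8, 6.4), the brown capsule covered √(1.1² + 0.2²) ≈ 1.1 units.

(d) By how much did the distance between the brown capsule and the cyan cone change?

+0.4

Before: roughly 4.7 units apart; after: 5.1. That's 0.4 units further apart.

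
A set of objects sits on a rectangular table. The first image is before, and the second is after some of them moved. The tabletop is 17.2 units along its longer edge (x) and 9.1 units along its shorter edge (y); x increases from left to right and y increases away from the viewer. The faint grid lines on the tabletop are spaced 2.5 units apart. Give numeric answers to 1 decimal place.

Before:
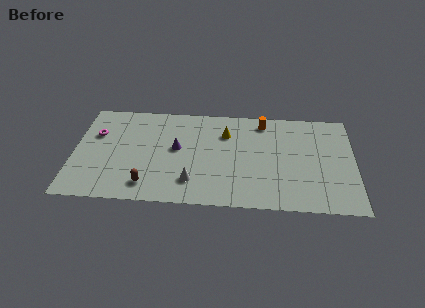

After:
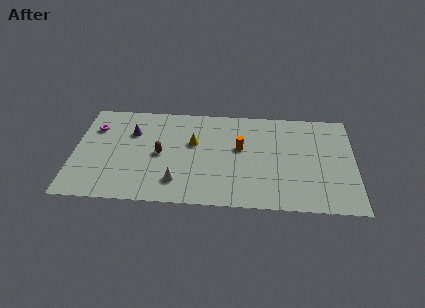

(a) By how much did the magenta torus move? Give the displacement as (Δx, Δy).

(-0.1, 0.6)

From the two frames, the magenta torus sits at roughly (1.3, 6.0) before and (1.2, 6.6) after.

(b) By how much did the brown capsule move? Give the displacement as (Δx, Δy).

(0.7, 2.8)

The brown capsule was at about (4.6, 1.6) and moved to about (5.3, 4.4).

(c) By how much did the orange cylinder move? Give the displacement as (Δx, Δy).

(-1.4, -2.5)

From the two frames, the orange cylinder sits at roughly (11.6, 7.8) before and (10.2, 5.3) after.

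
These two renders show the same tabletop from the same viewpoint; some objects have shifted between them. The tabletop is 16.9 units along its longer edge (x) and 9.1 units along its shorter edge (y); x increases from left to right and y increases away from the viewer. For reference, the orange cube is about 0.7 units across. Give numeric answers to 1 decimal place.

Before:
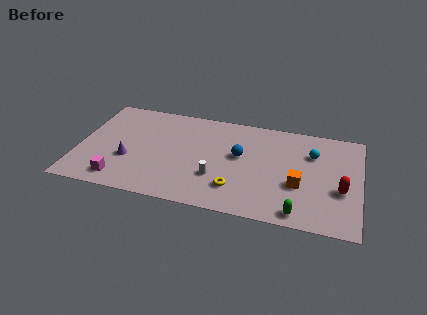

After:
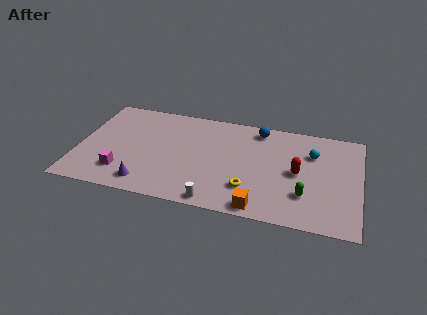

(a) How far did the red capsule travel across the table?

2.8

The red capsule moved from about (15.8, 3.5) to (13.2, 4.5), a distance of √(2.6² + 1.0²) ≈ 2.8.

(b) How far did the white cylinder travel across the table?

2.1

From (8.4, 2.9) to (8.5, 0.8), the white cylinder covered √(0.1² + 2.1²) ≈ 2.1 units.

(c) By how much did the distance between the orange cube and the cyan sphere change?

+3.1

They were about 3.1 units apart before and 6.2 after — 3.1 units further apart.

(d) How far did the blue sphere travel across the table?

2.9

From (9.7, 5.2) to (10.7, 7.9), the blue sphere covered √(1.0² + 2.7²) ≈ 2.9 units.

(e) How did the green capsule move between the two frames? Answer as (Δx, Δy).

(0.3, 1.6)

From the two frames, the green capsule sits at roughly (13.4, 1.0) before and (13.7, 2.6) after.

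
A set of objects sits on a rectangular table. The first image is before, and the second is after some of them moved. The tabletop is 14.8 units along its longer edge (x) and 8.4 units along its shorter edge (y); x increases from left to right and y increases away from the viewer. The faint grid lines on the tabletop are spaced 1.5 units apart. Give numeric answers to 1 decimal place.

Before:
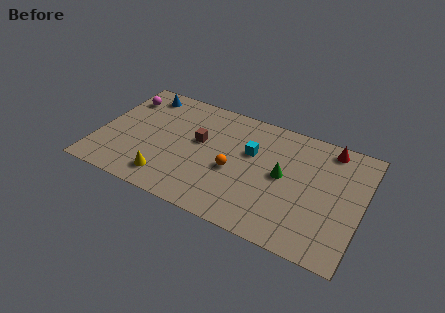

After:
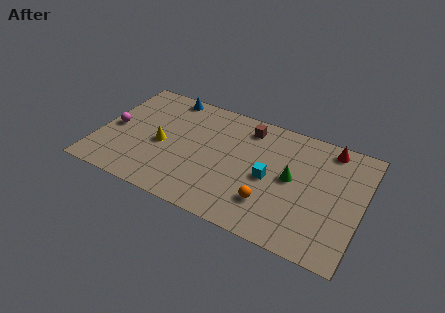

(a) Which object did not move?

the red cone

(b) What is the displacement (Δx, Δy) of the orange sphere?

(2.2, -1.4)

The orange sphere was at about (7.7, 3.6) and moved to about (9.9, 2.2).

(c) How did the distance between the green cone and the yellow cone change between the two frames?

+0.5

Before: roughly 6.8 units apart; after: 7.3. That's 0.5 units further apart.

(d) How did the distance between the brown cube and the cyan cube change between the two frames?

+0.6

They were about 2.9 units apart before and 3.5 after — 0.6 units further apart.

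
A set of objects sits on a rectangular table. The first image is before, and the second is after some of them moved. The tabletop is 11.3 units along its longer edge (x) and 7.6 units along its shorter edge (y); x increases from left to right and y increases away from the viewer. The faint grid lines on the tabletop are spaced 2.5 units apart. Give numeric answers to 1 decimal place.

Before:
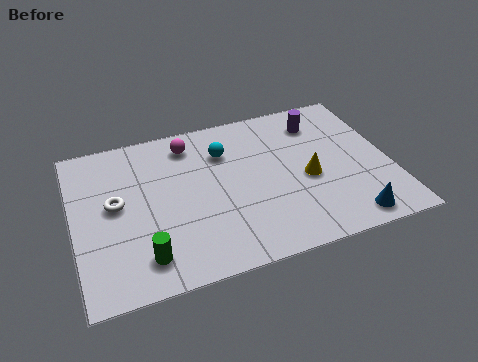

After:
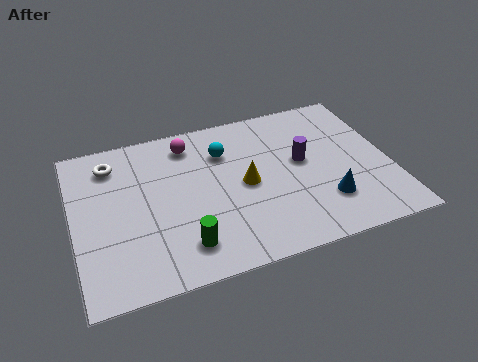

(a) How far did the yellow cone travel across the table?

2.2

From (8.3, 3.3) to (6.1, 3.7), the yellow cone covered √(2.2² + 0.4²) ≈ 2.2 units.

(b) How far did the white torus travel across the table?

2.0

The white torus was near (1.5, 4.1) before and (1.5, 6.1) after, so it travelled √(0.0² + 2.0²) ≈ 2.0 units.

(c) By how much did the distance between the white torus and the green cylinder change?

+2.3

Before: roughly 2.8 units apart; after: 5.1. That's 2.3 units further apart.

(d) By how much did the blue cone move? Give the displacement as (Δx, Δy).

(-0.7, 1.1)

The blue cone started near (9.5, 0.9) and ended near (8.8, 2.0).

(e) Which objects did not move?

the magenta sphere and the cyan sphere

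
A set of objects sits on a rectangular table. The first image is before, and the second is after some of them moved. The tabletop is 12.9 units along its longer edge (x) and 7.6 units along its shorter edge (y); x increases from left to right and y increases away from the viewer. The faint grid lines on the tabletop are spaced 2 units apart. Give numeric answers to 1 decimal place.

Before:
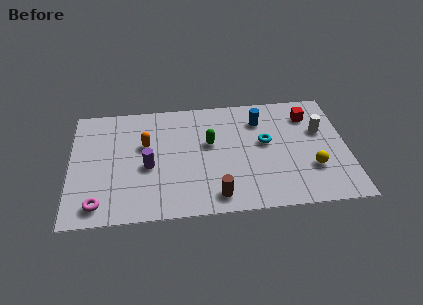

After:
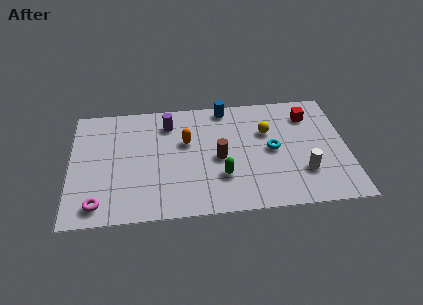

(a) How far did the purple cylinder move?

2.9

The purple cylinder was near (3.6, 3.3) before and (4.6, 6.0) after, so it travelled √(1.0² + 2.7²) ≈ 2.9 units.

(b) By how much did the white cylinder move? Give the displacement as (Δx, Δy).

(-0.9, -2.6)

From the two frames, the white cylinder sits at roughly (11.7, 4.8) before and (10.8, 2.2) after.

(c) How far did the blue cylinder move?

1.9

From (8.9, 5.8) to (7.3, 6.8), the blue cylinder covered √(1.6² + 1.0²) ≈ 1.9 units.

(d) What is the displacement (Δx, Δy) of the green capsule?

(0.5, -2.2)

The green capsule was at about (6.5, 4.5) and moved to about (7.0, 2.3).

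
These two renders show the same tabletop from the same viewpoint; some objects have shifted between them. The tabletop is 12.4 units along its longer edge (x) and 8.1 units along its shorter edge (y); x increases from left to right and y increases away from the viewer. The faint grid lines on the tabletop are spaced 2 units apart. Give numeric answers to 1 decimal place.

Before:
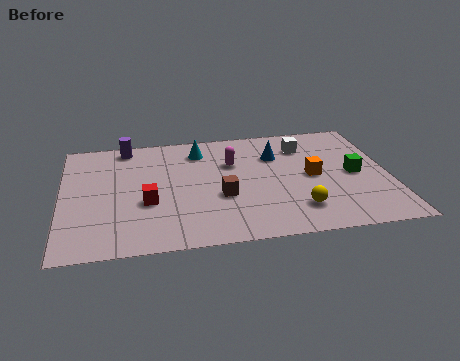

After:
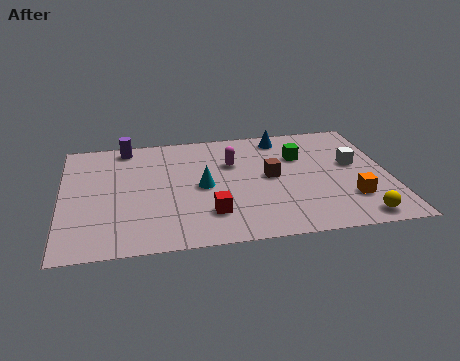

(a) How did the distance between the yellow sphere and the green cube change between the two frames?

+1.9

The distance was about 3.1 in the first image and 5.0 in the second, so they moved 1.9 units further apart.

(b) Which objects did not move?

the magenta capsule and the purple cylinder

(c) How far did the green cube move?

2.6

From (11.1, 3.9) to (9.1, 5.5), the green cube covered √(2.0² + 1.6²) ≈ 2.6 units.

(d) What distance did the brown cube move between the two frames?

2.2

The brown cube was near (6.0, 3.1) before and (7.9, 4.2) after, so it travelled √(1.9² + 1.1²) ≈ 2.2 units.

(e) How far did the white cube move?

2.4

From (9.3, 6.2) to (11.1, 4.6), the white cube covered √(1.8² + 1.6²) ≈ 2.4 units.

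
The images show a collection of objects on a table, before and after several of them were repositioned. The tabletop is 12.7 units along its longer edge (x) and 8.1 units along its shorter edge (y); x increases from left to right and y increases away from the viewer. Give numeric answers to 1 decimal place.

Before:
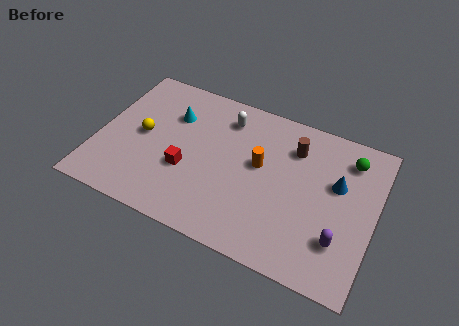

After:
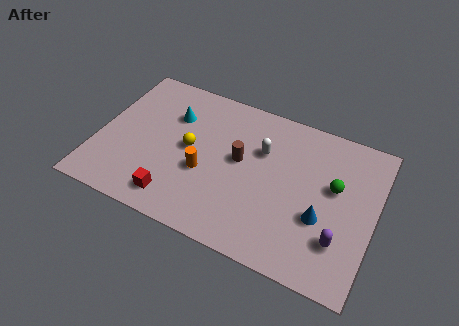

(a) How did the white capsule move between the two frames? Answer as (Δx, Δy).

(1.8, -1.1)

From the two frames, the white capsule sits at roughly (5.6, 6.5) before and (7.4, 5.4) after.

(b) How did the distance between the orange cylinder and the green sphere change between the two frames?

+1.7

The distance was about 4.3 in the first image and 6.0 in the second, so they moved 1.7 units further apart.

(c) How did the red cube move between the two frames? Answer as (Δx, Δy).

(-0.3, -1.7)

The red cube started near (4.2, 3.0) and ended near (3.9, 1.3).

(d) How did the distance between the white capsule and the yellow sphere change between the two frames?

-0.9

They were about 4.3 units apart before and 3.4 after — 0.9 units closer together.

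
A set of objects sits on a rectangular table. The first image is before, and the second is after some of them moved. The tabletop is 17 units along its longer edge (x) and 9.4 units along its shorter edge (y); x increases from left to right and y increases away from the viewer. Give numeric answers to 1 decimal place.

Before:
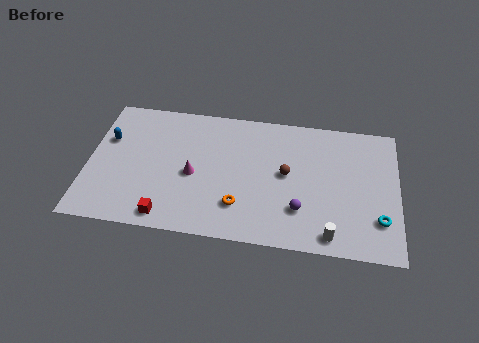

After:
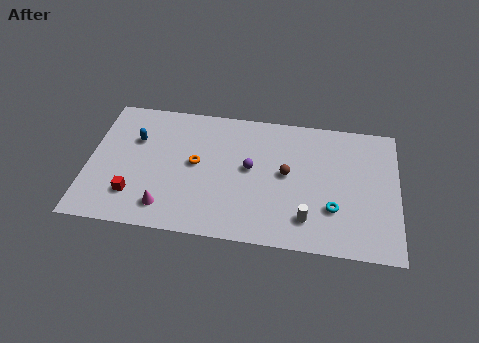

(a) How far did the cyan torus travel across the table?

2.5

The cyan torus moved from about (16.0, 2.5) to (13.5, 2.9), a distance of √(2.5² + 0.4²) ≈ 2.5.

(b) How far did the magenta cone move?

2.9

From (5.8, 4.2) to (4.4, 1.7), the magenta cone covered √(1.4² + 2.5²) ≈ 2.9 units.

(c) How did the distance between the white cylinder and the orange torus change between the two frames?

+1.7

The distance was about 5.2 in the first image and 6.9 in the second, so they moved 1.7 units further apart.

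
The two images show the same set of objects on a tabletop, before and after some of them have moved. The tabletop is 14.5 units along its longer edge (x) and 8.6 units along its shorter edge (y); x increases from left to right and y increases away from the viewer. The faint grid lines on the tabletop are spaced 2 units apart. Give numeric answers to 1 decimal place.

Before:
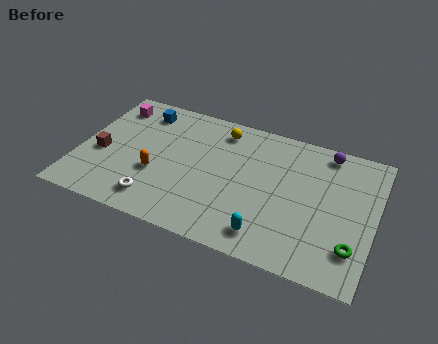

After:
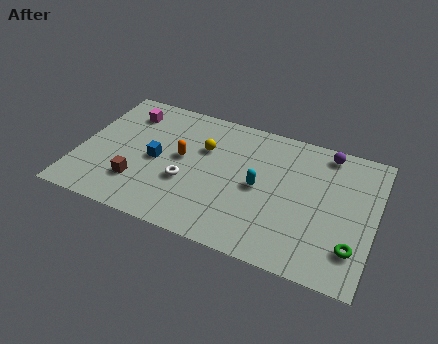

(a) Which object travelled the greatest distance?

the blue cube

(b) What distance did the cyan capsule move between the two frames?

2.9

From (9.6, 1.4) to (8.9, 4.2), the cyan capsule covered √(0.7² + 2.8²) ≈ 2.9 units.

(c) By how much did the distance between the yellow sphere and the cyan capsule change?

-3.2

The distance was about 6.5 in the first image and 3.3 in the second, so they moved 3.2 units closer together.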